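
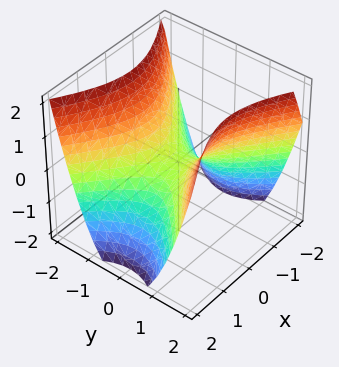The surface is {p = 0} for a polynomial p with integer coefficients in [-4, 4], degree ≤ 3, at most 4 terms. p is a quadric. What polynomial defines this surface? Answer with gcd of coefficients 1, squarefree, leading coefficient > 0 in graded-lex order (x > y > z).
2*x^2 - 3*y^2 + 3*z

(a) Degree: a hyperbolic paraboloid; a quadric, so deg p = 2.
(b) Symmetries: the y ↦ −y reflection is a symmetry, so y appears only in even powers; it's symmetric under x → −x, forcing even powers of x.
(c) Reading off the gridlines: one y-axis crossing is at y = 0; one x-axis crossing is at x = 0; it crosses the z-axis at the gridline z = 0.
(d) The integer polynomial consistent with all of this is the stated p.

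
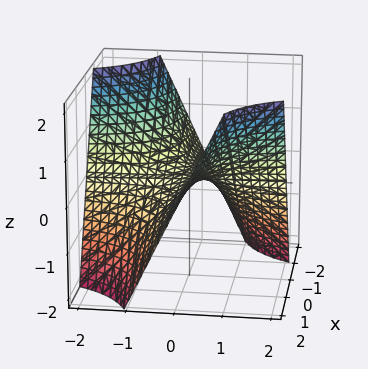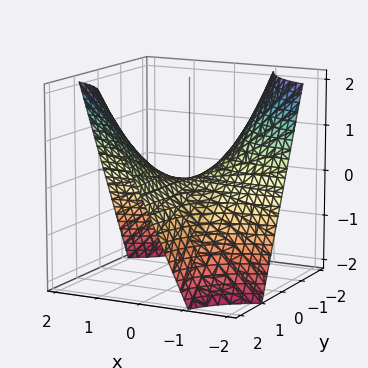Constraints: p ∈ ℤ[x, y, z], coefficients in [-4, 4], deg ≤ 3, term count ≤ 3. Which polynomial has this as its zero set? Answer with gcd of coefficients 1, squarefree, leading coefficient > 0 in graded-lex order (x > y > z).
x*y - z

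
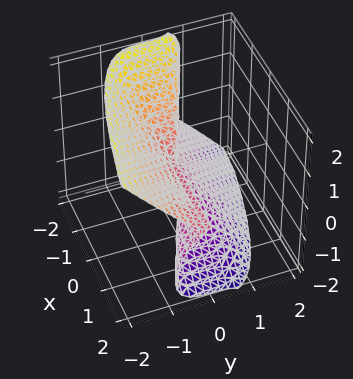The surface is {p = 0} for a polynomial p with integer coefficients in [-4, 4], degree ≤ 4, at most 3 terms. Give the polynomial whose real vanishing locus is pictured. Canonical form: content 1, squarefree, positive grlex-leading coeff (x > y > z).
1. Degree: a generic line meets the surface in up to 3 points, so deg p = 3.
2. From the axis intercepts and sections: one y-axis crossing is at y = 0; it crosses the z-axis at the gridline z = 0; the visible x-axis segment lies entirely on the surface.
3. Together with the visible shape, these determine p as stated.

x*z^2 + 2*y^3 + z^3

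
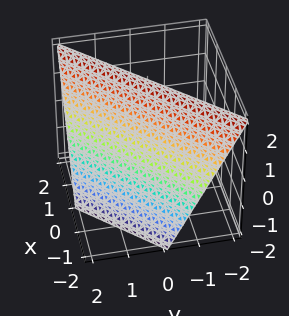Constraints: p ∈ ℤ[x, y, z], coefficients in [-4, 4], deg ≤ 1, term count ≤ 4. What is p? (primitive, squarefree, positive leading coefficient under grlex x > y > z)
deg p = 1. Every cross-section is a straight line — this is a plane.
From the axis intercepts and sections: one x-axis crossing is at x = -1; it meets the z-axis at z = 2 (among the integer gridlines).
The integer polynomial consistent with all of this is the stated p. Check: (0, 1, 0) on the y-axis lies on the surface, and p(0, 1, 0) = 0. ✓

2*x - 2*y - z + 2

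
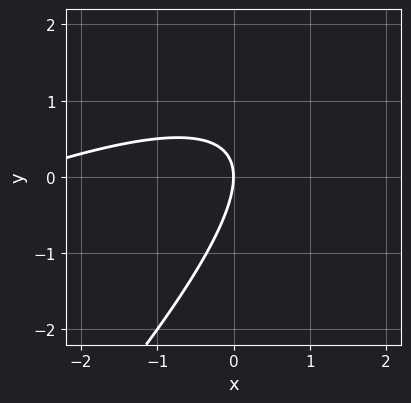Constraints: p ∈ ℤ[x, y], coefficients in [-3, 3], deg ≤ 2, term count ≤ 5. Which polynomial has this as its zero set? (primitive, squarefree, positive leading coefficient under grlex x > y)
deg p = 2. The shape is more complex than any degree-1 curve.
Reading off the gridlines: one x-axis crossing is at x = 0; it crosses the y-axis at the gridline y = 0.
Assembling these constraints gives the stated polynomial.

x^2 - 3*x*y + 2*y^2 + 3*x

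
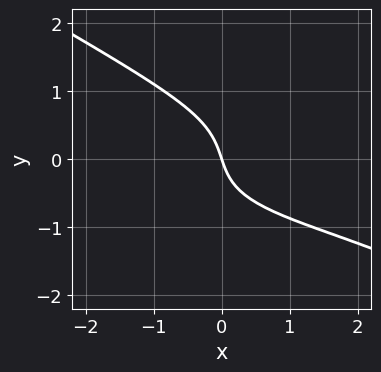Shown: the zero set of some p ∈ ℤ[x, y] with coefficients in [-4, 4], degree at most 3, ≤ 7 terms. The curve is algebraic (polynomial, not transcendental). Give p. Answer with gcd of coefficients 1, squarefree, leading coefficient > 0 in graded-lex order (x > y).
First, degree: a generic line meets the curve in up to 3 points, so deg p = 3.
Next, observable constraints: one y-axis crossing is at y = 0; it meets the x-axis at x = 0 (among the integer gridlines).
Finally, putting this together gives p.

x^2*y - 3*y^3 + x^2 - 3*x - y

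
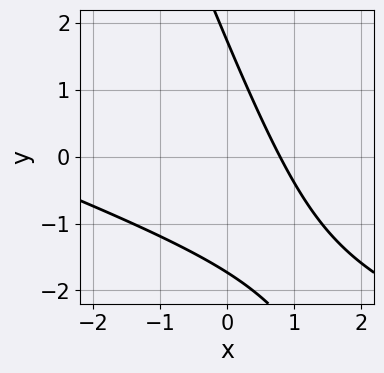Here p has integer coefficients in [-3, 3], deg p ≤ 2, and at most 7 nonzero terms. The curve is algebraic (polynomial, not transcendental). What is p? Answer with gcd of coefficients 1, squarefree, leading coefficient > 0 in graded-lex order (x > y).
x^2 + 3*x*y + y^2 + 3*x - 3

The degree is 2 — the shape is more complex than any degree-1 curve.
Putting this together gives p.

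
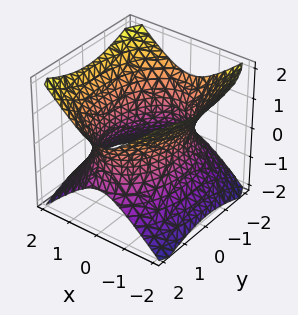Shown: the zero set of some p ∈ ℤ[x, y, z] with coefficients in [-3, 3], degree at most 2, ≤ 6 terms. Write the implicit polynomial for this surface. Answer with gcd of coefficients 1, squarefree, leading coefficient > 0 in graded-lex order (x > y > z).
The degree is 2 — an hourglass — one-sheet hyperboloid; a quadric.
Symmetries: mirror symmetry x ↦ −x ⇒ only even powers of x; mirror symmetry z ↦ −z ⇒ only even powers of z; the y ↦ −y reflection is a symmetry, so y appears only in even powers.
Reading off the gridlines: it misses every integer gridline on the z-axis.
Assembling these constraints gives the stated polynomial.

2*x^2 + y^2 - 2*z^2 - 3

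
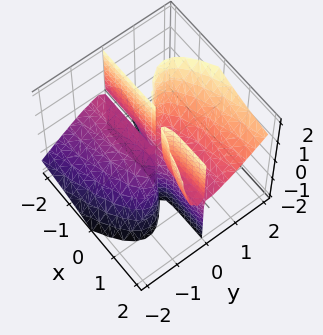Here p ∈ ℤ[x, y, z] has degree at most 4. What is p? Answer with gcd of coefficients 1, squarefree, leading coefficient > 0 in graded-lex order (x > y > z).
First, I count 2 distinct pieces. Treating them together as one polynomial.
Next, degree: no degree-2 surface has this shape, so deg p = 3.
Next, checking where it meets the axes: every point of the z-axis in the box is on the surface; the visible x-axis segment lies entirely on the surface; it meets the y-axis at y = 0 (among the integer gridlines).
Finally, the integer polynomial consistent with all of this is the stated p.

x*y*z - 2*y^3 + 2*y^2*z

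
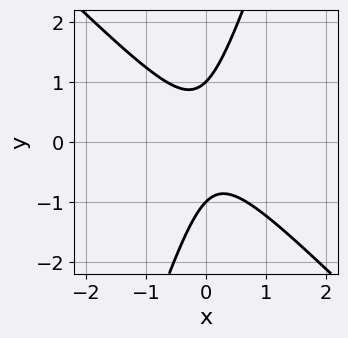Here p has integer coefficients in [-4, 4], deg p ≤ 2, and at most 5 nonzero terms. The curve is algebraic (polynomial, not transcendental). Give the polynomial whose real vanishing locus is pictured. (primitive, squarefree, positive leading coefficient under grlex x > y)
First, deg p = 2. The shape is more complex than any degree-1 curve.
Next, from the axis intercepts and sections: no x-intercept at any integer in the box; the y-axis gridline crossings are at y ∈ {-1, 1}.
Finally, solving for integer coefficients yields p as stated.

3*x^2 + 2*x*y - y^2 + 1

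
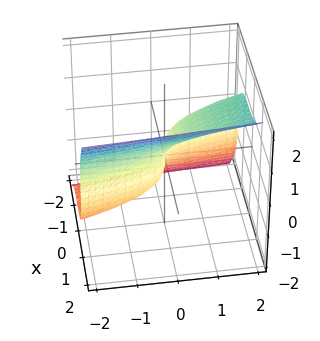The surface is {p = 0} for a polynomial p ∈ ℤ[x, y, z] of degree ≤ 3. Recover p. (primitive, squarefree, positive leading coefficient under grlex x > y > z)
3*x^3 - 2*z^3 + 2*y

deg p = 3. The shape is more complex than any degree-2 surface.
Checking where it meets the axes: it crosses the z-axis at the gridline z = 0; it meets the x-axis at x = 0 (among the integer gridlines).
Together with the visible shape, these determine p as stated.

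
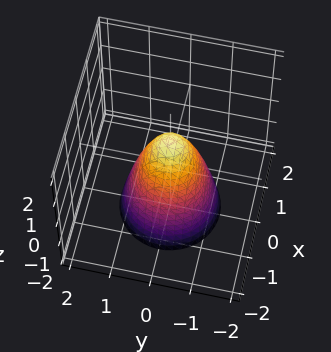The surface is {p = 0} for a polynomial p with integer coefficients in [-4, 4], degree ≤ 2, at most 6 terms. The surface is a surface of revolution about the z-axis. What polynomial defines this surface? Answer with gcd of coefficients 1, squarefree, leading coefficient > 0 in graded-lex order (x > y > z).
2*x^2 + 2*y^2 + z - 1

deg p = 2.
Symmetry: the z-axis is an axis of rotation, so x and y enter only as x² + y².
From the visible intercepts: it crosses the z-axis at the gridline z = 1; a circular section at z = -2 has radius between 1 and 2.
Together with the visible shape, these determine p as stated.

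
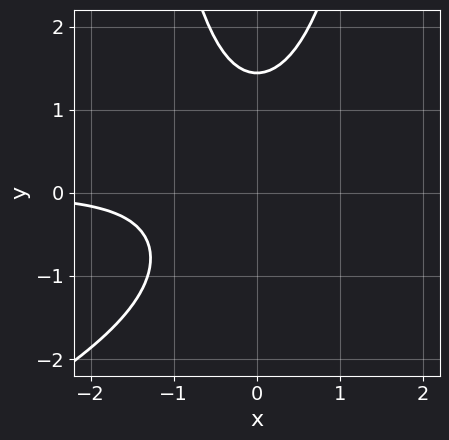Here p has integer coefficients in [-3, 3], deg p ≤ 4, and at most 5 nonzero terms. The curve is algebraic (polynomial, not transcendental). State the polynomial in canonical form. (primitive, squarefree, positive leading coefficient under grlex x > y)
x^3*y - 2*x^2*y^2 - 3*x^2*y + y^3 - 3

1. The degree is 4 — no degree-3 curve has this shape.
2. Against the integer gridlines: it misses every integer gridline on the x-axis.
3. These observations pin down the coefficients.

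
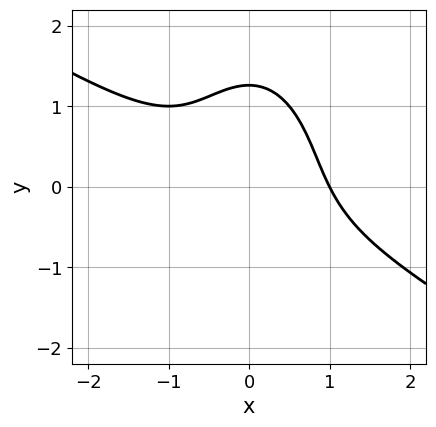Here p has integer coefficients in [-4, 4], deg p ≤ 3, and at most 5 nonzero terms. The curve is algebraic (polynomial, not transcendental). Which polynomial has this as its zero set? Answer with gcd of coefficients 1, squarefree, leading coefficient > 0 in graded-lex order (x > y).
2*x^3 + 3*x^2*y + y^3 - 2

(a) The degree is 3 — a generic line meets the curve in up to 3 points.
(b) Observable constraints: one x-axis crossing is at x = 1.
(c) Matching integer coefficients to the picture gives p.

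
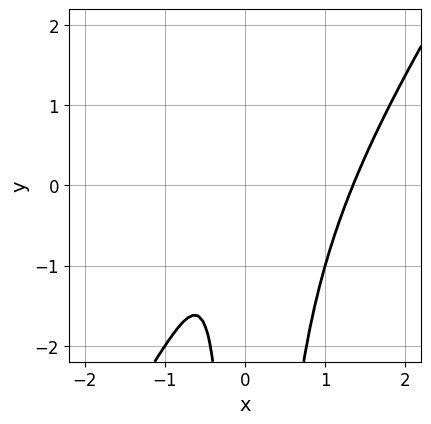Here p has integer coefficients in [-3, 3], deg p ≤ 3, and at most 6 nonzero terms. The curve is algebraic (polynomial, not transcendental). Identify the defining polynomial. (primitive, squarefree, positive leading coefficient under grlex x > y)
3*x^3 - 2*x^2*y - 2*x^2 - 2*x - 1

(a) The degree is 3 — no degree-2 curve has this shape.
(b) Reading off the gridlines: the curve avoids every integer y-axis point in the box.
(c) Solving for integer coefficients yields p as stated.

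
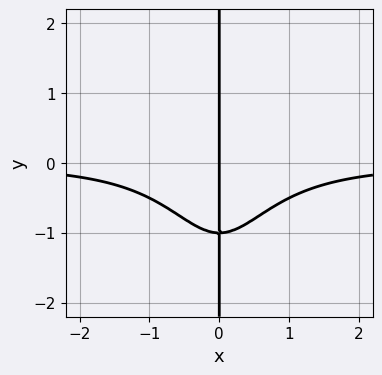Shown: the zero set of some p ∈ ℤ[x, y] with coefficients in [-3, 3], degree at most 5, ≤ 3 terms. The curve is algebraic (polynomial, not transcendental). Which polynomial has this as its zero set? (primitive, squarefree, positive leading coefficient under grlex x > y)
x^3*y + x*y + x

First, the degree is 4 — no degree-3 curve has this shape.
Next, against the integer gridlines: it crosses the x-axis at the gridline x = 0; the visible y-axis segment lies entirely on the curve.
Finally, together with the visible shape, these determine p as stated.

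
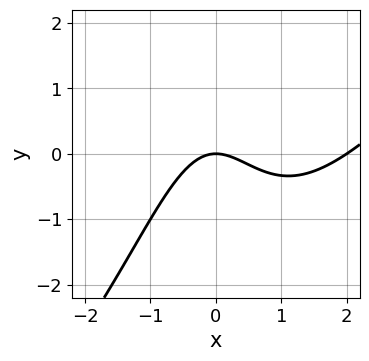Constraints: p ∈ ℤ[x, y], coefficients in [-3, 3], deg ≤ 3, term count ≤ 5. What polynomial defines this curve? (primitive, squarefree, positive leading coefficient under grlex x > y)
x^3 - x^2*y - 2*x^2 - 2*y

(a) deg p = 3.
(b) Observable constraints: it crosses the y-axis at the gridline y = 0; the x-axis gridline crossings are at x ∈ {0, 2}.
(c) Putting this together gives p.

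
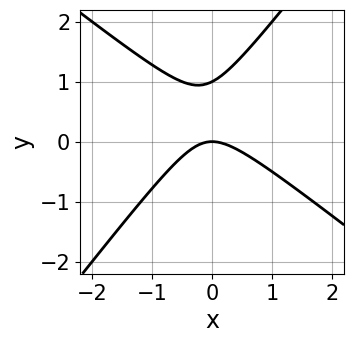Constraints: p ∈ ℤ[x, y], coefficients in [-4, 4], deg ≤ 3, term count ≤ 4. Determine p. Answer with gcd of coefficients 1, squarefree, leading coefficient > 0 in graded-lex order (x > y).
2*x^2 + x*y - 2*y^2 + 2*y

deg p = 2. No degree-1 curve has this shape.
Reading off the gridlines: among the integer gridlines, it crosses the y-axis at y ∈ {0, 1}; it meets the x-axis at x = 0 (among the integer gridlines).
The integer polynomial consistent with all of this is the stated p.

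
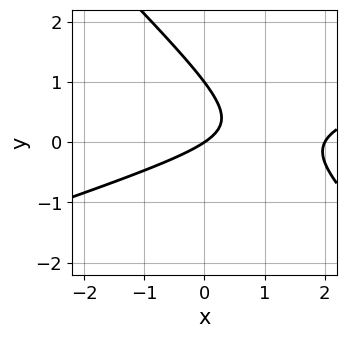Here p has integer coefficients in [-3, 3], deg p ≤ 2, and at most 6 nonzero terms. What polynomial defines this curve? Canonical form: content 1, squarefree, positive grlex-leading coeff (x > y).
x^2 - 2*x*y - 3*y^2 - 2*x + 3*y

First, the degree is 2 — the shape is more complex than any degree-1 curve.
Next, from the visible intercepts: among the integer gridlines, it crosses the y-axis at y ∈ {0, 1}; among the integer gridlines, it crosses the x-axis at x ∈ {0, 2}.
Finally, assembling these constraints gives the stated polynomial.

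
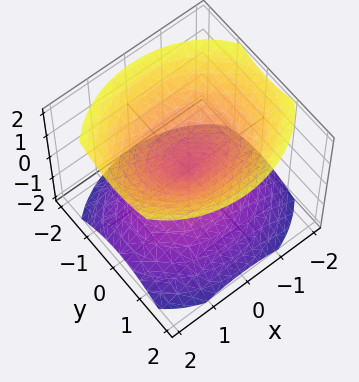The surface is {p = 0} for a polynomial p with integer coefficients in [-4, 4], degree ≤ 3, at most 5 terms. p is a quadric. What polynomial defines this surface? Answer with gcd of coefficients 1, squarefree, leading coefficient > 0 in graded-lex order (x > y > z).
2*x^2 + 3*y^2 - 3*z^2

There are 2 components.
deg p = 2.
Symmetries: it's symmetric under y → −y, forcing even powers of y; mirror symmetry x ↦ −x ⇒ only even powers of x; the z ↦ −z reflection is a symmetry, so z appears only in even powers.
From the visible intercepts: it meets the z-axis at z = 0 (among the integer gridlines); one y-axis crossing is at y = 0; one x-axis crossing is at x = 0.
The integer polynomial consistent with all of this is the stated p.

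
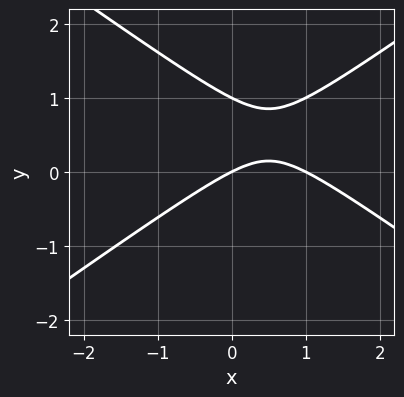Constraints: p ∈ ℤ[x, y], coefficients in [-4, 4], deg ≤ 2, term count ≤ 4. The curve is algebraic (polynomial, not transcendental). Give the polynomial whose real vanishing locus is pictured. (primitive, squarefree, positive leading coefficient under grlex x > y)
deg p = 2. A generic line meets the curve in up to 2 points.
Against the integer gridlines: among the integer gridlines, it crosses the y-axis at y ∈ {0, 1}; the x-axis gridline crossings are at x ∈ {0, 1}.
Together with the visible shape, these determine p as stated.

x^2 - 2*y^2 - x + 2*y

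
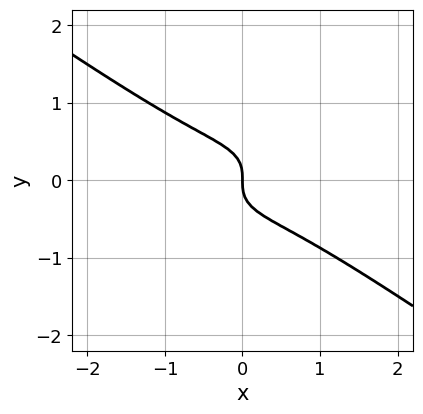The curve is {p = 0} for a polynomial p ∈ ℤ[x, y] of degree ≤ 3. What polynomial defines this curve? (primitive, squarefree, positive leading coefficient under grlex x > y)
x^3 + 3*y^3 + x

deg p = 3.
Observable constraints: it meets the x-axis at x = 0 (among the integer gridlines); it crosses the y-axis at the gridline y = 0.
Fitting integer coefficients to these (and the overall shape) gives p.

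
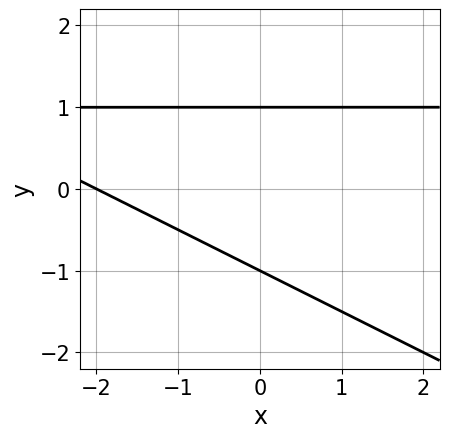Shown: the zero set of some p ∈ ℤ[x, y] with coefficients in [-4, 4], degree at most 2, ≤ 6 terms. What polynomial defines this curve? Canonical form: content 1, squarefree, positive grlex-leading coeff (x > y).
x*y + 2*y^2 - x - 2

(a) deg p = 2. A generic line meets the curve in up to 2 points.
(b) Checking where it meets the axes: the y-axis gridline crossings are at y ∈ {-1, 1}; it meets the x-axis at x = -2 (among the integer gridlines).
(c) Putting this together gives p.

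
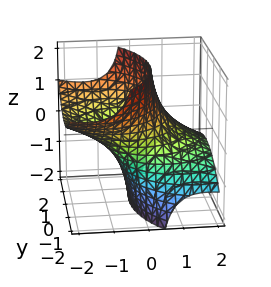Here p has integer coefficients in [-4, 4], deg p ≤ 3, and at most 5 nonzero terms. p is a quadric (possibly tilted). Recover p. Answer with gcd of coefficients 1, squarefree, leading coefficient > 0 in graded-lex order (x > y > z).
(a) deg p = 2. No degree-1 surface has this shape.
(b) Observable constraints: the surface avoids every integer z-axis point in the box.
(c) Together with the visible shape, these determine p as stated.

x^2 + 3*x*z + y^2 - 2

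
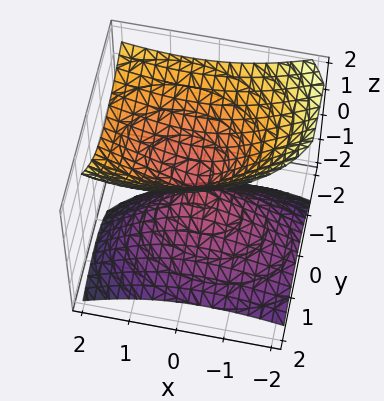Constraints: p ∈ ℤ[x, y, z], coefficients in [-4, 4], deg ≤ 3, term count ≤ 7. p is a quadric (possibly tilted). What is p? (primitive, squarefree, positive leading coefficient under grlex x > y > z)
x^2 - x*z + 2*y^2 + 2*y*z - 2*z^2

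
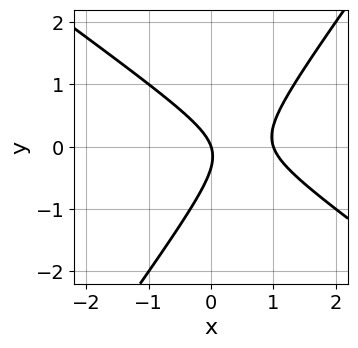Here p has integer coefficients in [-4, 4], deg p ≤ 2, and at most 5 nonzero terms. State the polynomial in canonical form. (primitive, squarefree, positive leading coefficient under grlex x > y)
The degree is 2 — no degree-1 curve has this shape.
Checking where it meets the axes: it meets the y-axis at y = 0 (among the integer gridlines); among the integer gridlines, it crosses the x-axis at x ∈ {0, 1}.
Together with the visible shape, these determine p as stated.

3*x^2 + 2*x*y - 3*y^2 - 3*x - y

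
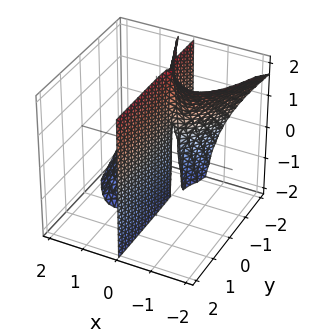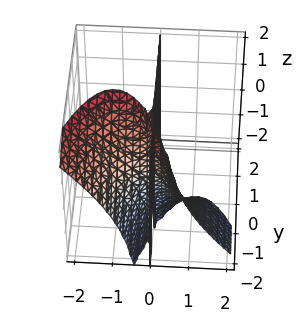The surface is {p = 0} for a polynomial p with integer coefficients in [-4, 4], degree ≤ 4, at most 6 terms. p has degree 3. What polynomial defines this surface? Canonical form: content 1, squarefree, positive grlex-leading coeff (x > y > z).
(a) deg p = 3.
(b) Checking where it meets the axes: it crosses the x-axis at the gridline x = 0; every point of the z-axis in the box is on the surface; every point of the y-axis in the box is on the surface.
(c) Solving for integer coefficients yields p as stated.

x^3 + x^2*z + x*y + x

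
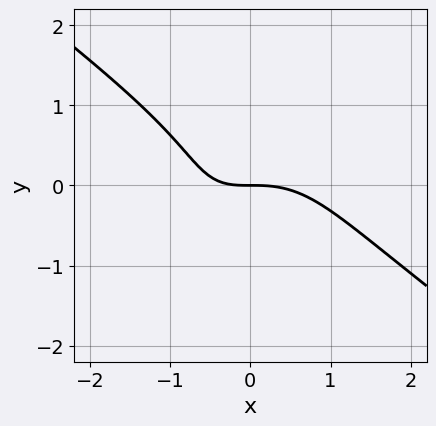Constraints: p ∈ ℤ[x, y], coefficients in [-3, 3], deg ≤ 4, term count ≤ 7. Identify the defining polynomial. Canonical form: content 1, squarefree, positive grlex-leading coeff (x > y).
2*x^3 + x^2*y + 3*y^3 + 2*x*y + 3*y

(a) Degree: a generic line meets the curve in up to 3 points, so deg p = 3.
(b) From the visible intercepts: one y-axis crossing is at y = 0; it crosses the x-axis at the gridline x = 0.
(c) The integer polynomial consistent with all of this is the stated p.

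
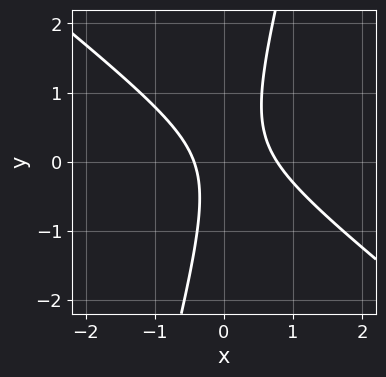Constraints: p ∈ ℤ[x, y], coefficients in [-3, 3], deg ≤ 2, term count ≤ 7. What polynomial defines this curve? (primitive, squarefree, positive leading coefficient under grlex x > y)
3*x^2 + 3*x*y - y^2 - x - 1

1. Degree: no degree-1 curve has this shape, so deg p = 2.
2. From the axis intercepts and sections: no y-intercept at any integer in the box.
3. Putting this together gives p.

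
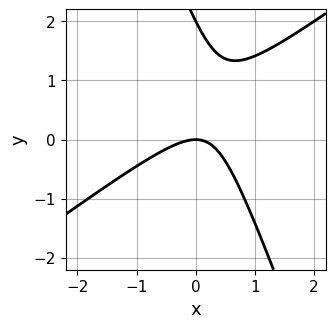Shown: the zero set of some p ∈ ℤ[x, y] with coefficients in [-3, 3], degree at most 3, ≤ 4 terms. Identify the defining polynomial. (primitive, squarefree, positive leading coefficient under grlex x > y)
2*x^2 - 2*x*y - y^2 + 2*y

The degree is 2 — the shape is more complex than any degree-1 curve.
From the axis intercepts and sections: it crosses the x-axis at the gridline x = 0; among the integer gridlines, it crosses the y-axis at y ∈ {0, 2}.
The integer polynomial consistent with all of this is the stated p.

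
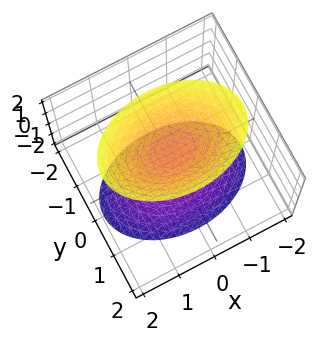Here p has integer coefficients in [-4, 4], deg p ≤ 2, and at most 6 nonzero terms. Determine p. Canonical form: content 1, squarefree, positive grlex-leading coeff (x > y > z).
x^2 + 2*y^2 - z^2 + 1

(a) The picture has 2 separate pieces.
(b) Degree: two sheets facing apart; a quadric, so deg p = 2.
(c) Symmetries: the x ↦ −x reflection is a symmetry, so x appears only in even powers; mirror symmetry y ↦ −y ⇒ only even powers of y; the z ↦ −z reflection is a symmetry, so z appears only in even powers.
(d) Against the integer gridlines: the surface avoids every integer x-axis point in the box; it misses every integer gridline on the y-axis; the z-axis gridline crossings are at z ∈ {-1, 1}.
(e) Fitting integer coefficients to these (and the overall shape) gives p.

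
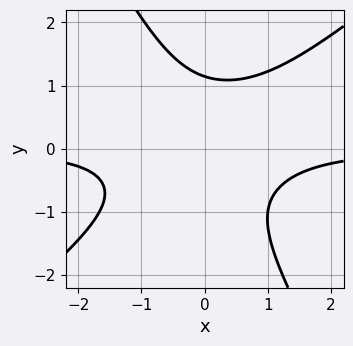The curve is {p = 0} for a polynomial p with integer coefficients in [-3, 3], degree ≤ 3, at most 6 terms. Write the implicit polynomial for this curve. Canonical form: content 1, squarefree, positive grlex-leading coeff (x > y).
3*x^2*y - 2*x*y^2 - 2*y^3 + 3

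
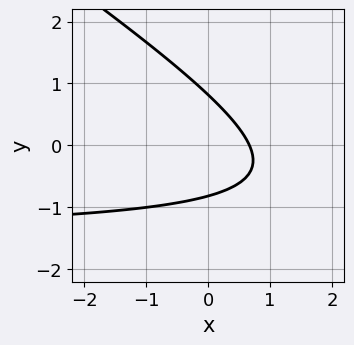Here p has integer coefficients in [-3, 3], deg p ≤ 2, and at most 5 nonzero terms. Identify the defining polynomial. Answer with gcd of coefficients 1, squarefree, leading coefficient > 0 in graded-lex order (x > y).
2*x*y + 3*y^2 + 3*x - 2

First, the degree is 2 — no degree-1 curve has this shape.
Finally, the integer polynomial consistent with all of this is the stated p.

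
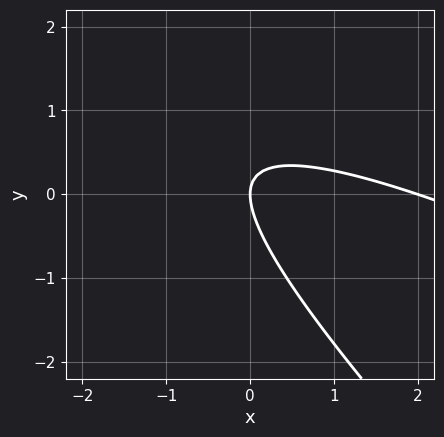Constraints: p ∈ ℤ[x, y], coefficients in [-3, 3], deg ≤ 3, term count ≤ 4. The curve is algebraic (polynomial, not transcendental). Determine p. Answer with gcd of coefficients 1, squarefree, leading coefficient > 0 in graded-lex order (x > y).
First, the degree is 2 — the shape is more complex than any degree-1 curve.
Then, against the integer gridlines: it crosses the y-axis at the gridline y = 0; the x-axis gridline crossings are at x ∈ {0, 2}.
Finally, assembling these constraints gives the stated polynomial.

x^2 + 3*x*y + 2*y^2 - 2*x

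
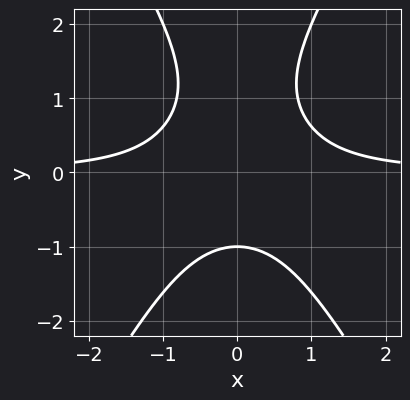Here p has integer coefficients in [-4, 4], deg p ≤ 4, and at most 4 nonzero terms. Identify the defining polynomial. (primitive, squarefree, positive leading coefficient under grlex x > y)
1. Degree: a generic line meets the curve in up to 3 points, so deg p = 3.
2. Symmetries: it's symmetric under x → −x, forcing even powers of x.
3. Against the integer gridlines: the curve avoids every integer x-axis point in the box; one y-axis crossing is at y = -1.
4. These observations pin down the coefficients.

3*x^2*y - y^3 + y^2 - 2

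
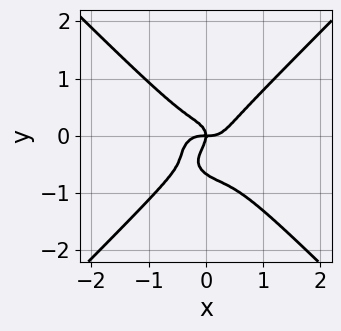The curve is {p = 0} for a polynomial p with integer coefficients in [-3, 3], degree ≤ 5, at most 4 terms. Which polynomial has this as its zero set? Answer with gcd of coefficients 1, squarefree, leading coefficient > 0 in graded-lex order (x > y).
First, deg p = 4. A generic line meets the curve in up to 4 points.
Then, checking where it meets the axes: it crosses the x-axis at the gridline x = 0; it meets the y-axis at y = 0 (among the integer gridlines).
Finally, assembling these constraints gives the stated polynomial.

3*x^4 - 3*y^4 - 2*y^3 - x*y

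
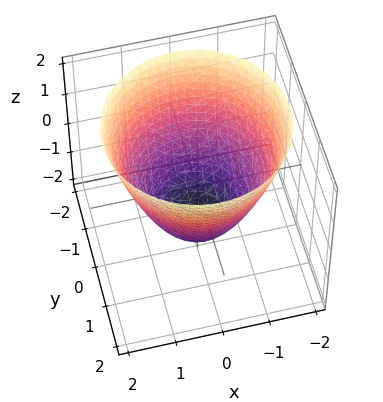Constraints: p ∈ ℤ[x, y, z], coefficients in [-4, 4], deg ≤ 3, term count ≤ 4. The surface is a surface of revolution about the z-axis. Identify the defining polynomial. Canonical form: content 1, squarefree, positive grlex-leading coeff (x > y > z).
The degree is 2 — the shape is more complex than any degree-1 surface.
By symmetry, the z-axis is an axis of rotation, so x and y enter only as x² + y².
Observable constraints: a circular section at z = 2 has radius between 1 and 2.
Fitting integer coefficients to these (and the overall shape) gives p.

2*x^2 + 2*y^2 - 2*z - 3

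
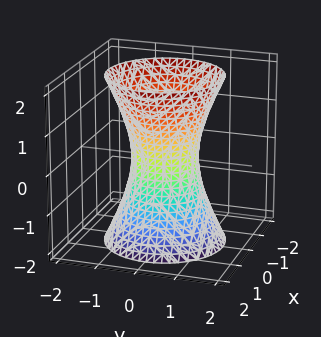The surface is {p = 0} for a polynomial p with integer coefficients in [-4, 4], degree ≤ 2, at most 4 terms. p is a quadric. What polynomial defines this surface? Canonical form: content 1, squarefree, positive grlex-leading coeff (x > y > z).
1. deg p = 2. One connected sheet with a waist; a quadric.
2. Symmetry: every cross-section ⟂ z is a circle, so x, y appear only via x² + y²; it's symmetric under z → −z, forcing even powers of z.
3. From the axis intercepts and sections: it misses every integer gridline on the z-axis; a circular section at z = -1 has radius exactly 1.
4. These observations pin down the coefficients.

3*x^2 + 3*y^2 - z^2 - 2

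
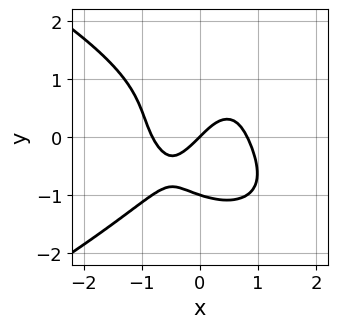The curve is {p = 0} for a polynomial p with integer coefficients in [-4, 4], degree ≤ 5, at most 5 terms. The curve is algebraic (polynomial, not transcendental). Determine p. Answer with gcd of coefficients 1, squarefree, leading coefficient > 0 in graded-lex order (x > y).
2*y^4 + 3*x^3 - 2*x + 2*y

Degree: a generic line meets the curve in up to 4 points, so deg p = 4.
From the visible intercepts: it crosses the x-axis at the gridline x = 0; among the integer gridlines, it crosses the y-axis at y ∈ {-1, 0}.
These observations pin down the coefficients.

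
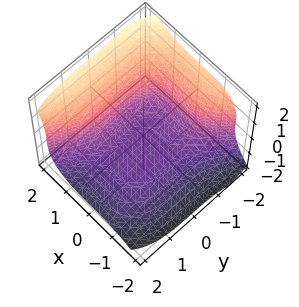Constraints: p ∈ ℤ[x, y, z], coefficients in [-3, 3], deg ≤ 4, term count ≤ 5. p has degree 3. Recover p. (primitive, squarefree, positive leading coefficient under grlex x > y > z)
First, the degree is 3 — the shape is more complex than any degree-2 surface.
Finally, putting this together gives p.

2*x^3 - y^3 - 2*z^3 - 3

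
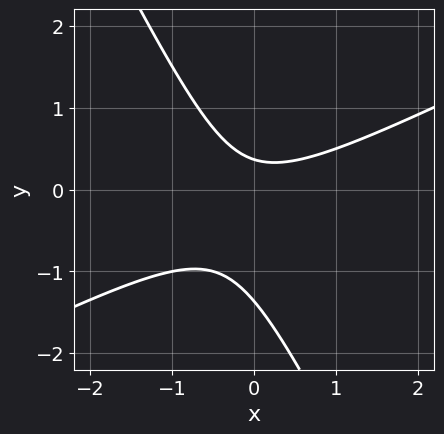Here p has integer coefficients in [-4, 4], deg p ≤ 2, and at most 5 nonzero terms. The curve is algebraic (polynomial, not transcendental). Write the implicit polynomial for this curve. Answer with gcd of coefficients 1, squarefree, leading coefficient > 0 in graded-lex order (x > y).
2*x^2 - 3*x*y - 2*y^2 - 2*y + 1

(a) Degree: no degree-1 curve has this shape, so deg p = 2.
(b) From the axis intercepts and sections: the curve avoids every integer x-axis point in the box.
(c) Matching integer coefficients to the picture gives p.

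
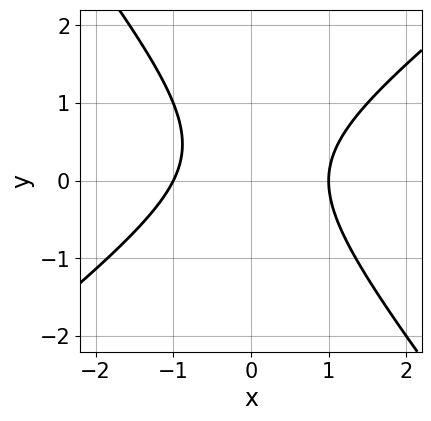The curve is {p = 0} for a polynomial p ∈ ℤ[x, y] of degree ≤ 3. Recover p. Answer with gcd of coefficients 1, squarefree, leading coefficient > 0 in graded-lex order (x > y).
1. deg p = 2. No degree-1 curve has this shape.
2. Against the integer gridlines: among the integer gridlines, it crosses the x-axis at x ∈ {-1, 1}; it misses every integer gridline on the y-axis.
3. Putting this together gives p.

2*x^2 - x*y - 2*y^2 + y - 2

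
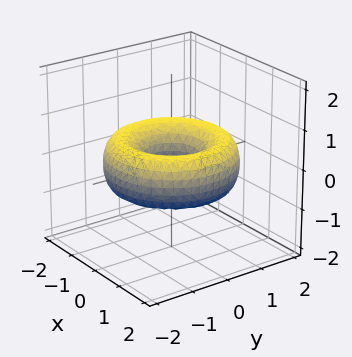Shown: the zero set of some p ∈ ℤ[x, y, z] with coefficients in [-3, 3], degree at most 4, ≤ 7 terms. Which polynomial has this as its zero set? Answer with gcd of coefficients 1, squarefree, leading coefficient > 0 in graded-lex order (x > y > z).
deg p = 4. A generic line meets the surface in up to 4 points.
Symmetries: rotational symmetry about the z-axis ⇒ p depends on x, y only through x² + y².
From the visible intercepts: the surface avoids every integer z-axis point in the box; a circular section at z = 0 has radius between 0 and 1.
Fitting integer coefficients to these (and the overall shape) gives p.

x^4 + 2*x^2*y^2 + y^4 - 3*x^2 - 3*y^2 + 3*z^2 + 1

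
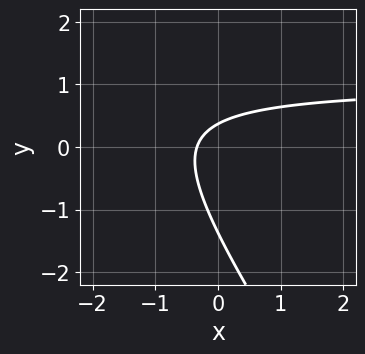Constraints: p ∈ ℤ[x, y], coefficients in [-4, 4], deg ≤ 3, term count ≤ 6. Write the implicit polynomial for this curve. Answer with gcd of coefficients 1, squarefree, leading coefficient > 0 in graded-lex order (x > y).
(a) The degree is 2 — no degree-1 curve has this shape.
(b) The integer polynomial consistent with all of this is the stated p.

3*x*y + 2*y^2 - 3*x + 2*y - 1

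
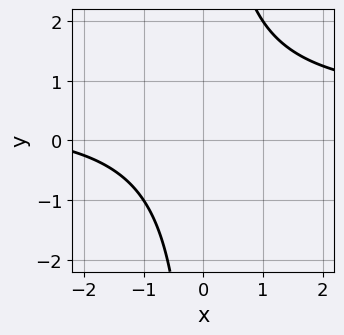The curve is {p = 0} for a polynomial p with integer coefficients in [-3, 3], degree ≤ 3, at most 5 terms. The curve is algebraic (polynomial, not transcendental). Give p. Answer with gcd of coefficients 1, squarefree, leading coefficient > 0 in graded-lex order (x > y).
2*x*y - x - 3

(a) Degree: a generic line meets the curve in up to 2 points, so deg p = 2.
(b) Against the integer gridlines: the curve avoids every integer y-axis point in the box; the curve avoids every integer x-axis point in the box.
(c) The integer polynomial consistent with all of this is the stated p.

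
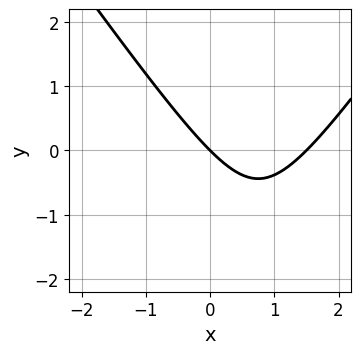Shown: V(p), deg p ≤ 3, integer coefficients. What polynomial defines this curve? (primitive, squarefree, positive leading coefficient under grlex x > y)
First, degree: the shape is more complex than any degree-1 curve, so deg p = 2.
Next, from the visible intercepts: one x-axis crossing is at x = 0; it meets the y-axis at y = 0 (among the integer gridlines).
Finally, fitting integer coefficients to these (and the overall shape) gives p.

2*x^2 - y^2 - 3*x - 3*y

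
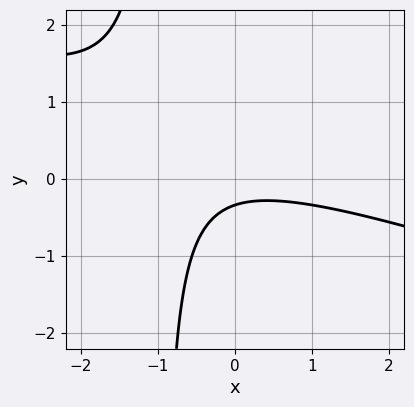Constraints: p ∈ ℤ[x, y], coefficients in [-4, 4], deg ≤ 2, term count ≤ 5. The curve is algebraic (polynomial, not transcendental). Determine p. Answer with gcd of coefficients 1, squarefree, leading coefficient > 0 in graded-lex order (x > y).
First, deg p = 2. The shape is more complex than any degree-1 curve.
Next, against the integer gridlines: it misses every integer gridline on the x-axis.
Finally, matching integer coefficients to the picture gives p.

x^2 + 3*x*y + 3*y + 1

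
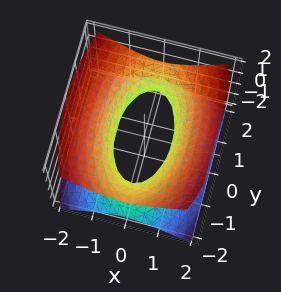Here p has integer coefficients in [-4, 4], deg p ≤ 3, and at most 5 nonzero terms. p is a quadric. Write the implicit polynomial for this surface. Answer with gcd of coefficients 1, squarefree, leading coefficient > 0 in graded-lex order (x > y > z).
First, the degree is 2 — one connected sheet with a waist; a quadric.
Next, symmetries: the z ↦ −z reflection is a symmetry, so z appears only in even powers; it's symmetric under y → −y, forcing even powers of y; it's symmetric under x → −x, forcing even powers of x.
Then, observable constraints: no z-intercept at any integer in the box.
Finally, matching integer coefficients to the picture gives p.

3*x^2 + y^2 - 3*z^2 - 2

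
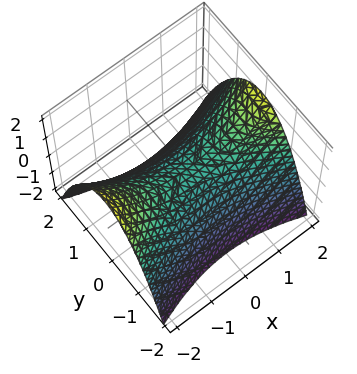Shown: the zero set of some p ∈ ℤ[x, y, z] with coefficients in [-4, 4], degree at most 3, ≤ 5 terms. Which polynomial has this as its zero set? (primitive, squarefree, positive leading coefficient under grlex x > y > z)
First, deg p = 2.
Next, symmetries: the x ↦ −x reflection is a symmetry, so x appears only in even powers; the y ↦ −y reflection is a symmetry, so y appears only in even powers.
Then, checking where it meets the axes: it crosses the x-axis at the gridline x = 0; it meets the z-axis at z = 0 (among the integer gridlines).
Finally, putting this together gives p.

x^2 - 3*y^2 - 3*z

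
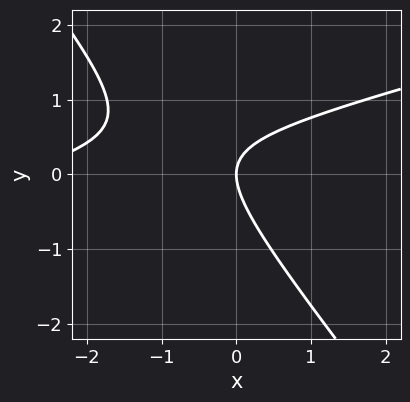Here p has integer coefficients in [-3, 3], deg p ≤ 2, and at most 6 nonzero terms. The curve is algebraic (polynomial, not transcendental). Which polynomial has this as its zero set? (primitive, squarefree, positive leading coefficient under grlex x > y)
Degree: the shape is more complex than any degree-1 curve, so deg p = 2.
From the axis intercepts and sections: it meets the x-axis at x = 0 (among the integer gridlines); it crosses the y-axis at the gridline y = 0.
Matching integer coefficients to the picture gives p.

x^2 - 3*x*y - 3*y^2 + 3*x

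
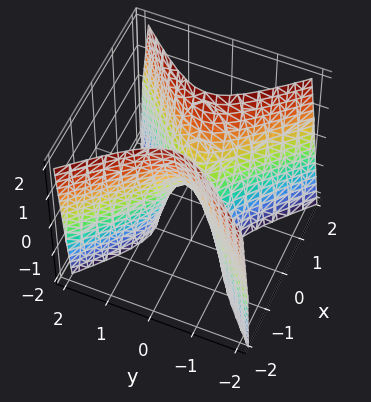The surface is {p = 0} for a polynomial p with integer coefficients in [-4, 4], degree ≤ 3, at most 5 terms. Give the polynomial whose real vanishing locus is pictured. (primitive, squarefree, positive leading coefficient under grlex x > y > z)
3*x^2 - 3*y^2 - z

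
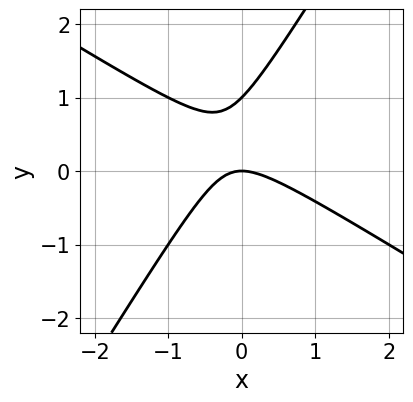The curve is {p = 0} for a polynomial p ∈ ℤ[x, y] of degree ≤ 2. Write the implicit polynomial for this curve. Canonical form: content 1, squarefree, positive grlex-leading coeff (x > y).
x^2 + x*y - y^2 + y

deg p = 2.
Checking where it meets the axes: it meets the x-axis at x = 0 (among the integer gridlines); among the integer gridlines, it crosses the y-axis at y ∈ {0, 1}.
These observations pin down the coefficients.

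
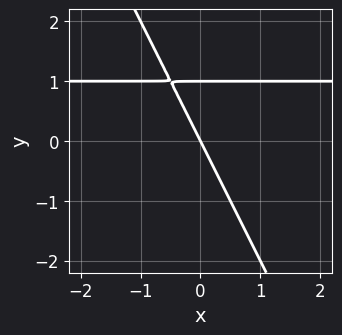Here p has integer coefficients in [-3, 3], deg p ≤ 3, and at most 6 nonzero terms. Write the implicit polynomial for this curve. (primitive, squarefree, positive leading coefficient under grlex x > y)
2*x*y + y^2 - 2*x - y

(a) deg p = 2.
(b) Checking where it meets the axes: the y-axis gridline crossings are at y ∈ {0, 1}; it crosses the x-axis at the gridline x = 0.
(c) Putting this together gives p.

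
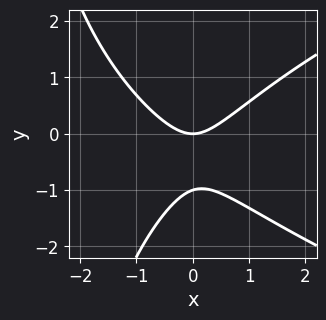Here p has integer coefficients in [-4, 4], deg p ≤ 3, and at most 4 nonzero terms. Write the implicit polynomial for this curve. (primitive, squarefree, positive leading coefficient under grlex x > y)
x*y^2 - 3*x^2 + 3*y^2 + 3*y

First, the degree is 3 — no degree-2 curve has this shape.
Then, checking where it meets the axes: it crosses the x-axis at the gridline x = 0; among the integer gridlines, it crosses the y-axis at y ∈ {-1, 0}.
Finally, the integer polynomial consistent with all of this is the stated p.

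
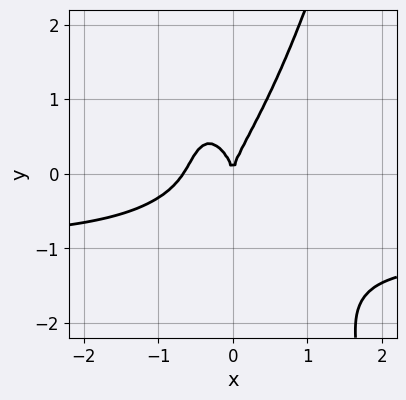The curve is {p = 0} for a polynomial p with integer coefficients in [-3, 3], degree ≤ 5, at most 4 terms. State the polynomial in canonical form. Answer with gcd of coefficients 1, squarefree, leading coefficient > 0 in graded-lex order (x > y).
3*x^3*y + 3*x^3 - y^3 + 2*x^2

deg p = 4. The shape is more complex than any degree-3 curve.
Observable constraints: one x-axis crossing is at x = 0; one y-axis crossing is at y = 0.
Solving for integer coefficients yields p as stated.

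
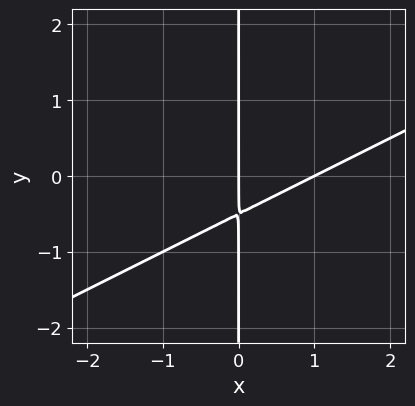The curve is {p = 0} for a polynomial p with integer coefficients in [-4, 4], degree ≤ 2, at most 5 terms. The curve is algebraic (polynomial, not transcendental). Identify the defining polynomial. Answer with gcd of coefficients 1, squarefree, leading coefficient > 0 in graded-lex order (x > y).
x^2 - 2*x*y - x

The degree is 2 — the shape is more complex than any degree-1 curve.
From the visible intercepts: among the integer gridlines, it crosses the x-axis at x ∈ {0, 1}; every point of the y-axis in the box is on the curve.
Putting this together gives p.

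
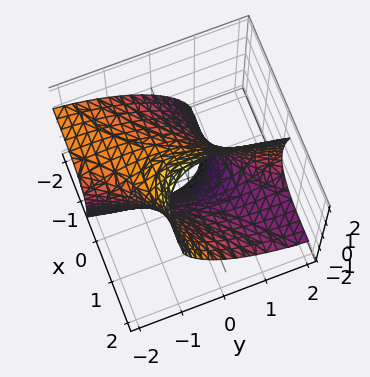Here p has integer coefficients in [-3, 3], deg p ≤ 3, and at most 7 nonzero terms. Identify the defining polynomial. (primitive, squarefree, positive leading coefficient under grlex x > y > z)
First, the degree is 2 — no degree-1 surface has this shape.
Finally, matching integer coefficients to the picture gives p.

x^2 - 3*x*y - 3*x*z + y^2 + z^2 - 2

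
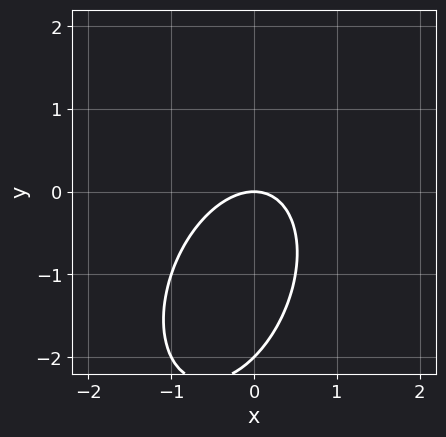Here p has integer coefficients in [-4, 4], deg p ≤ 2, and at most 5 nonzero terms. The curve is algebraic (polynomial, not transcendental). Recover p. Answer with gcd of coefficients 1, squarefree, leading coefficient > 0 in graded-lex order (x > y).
2*x^2 - x*y + y^2 + 2*y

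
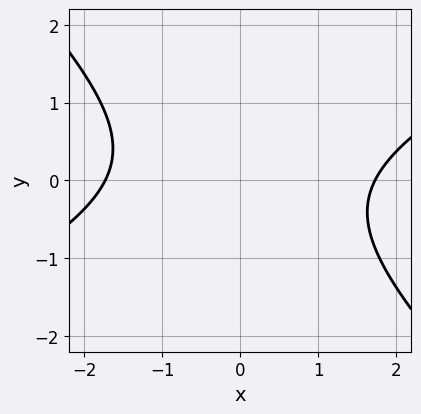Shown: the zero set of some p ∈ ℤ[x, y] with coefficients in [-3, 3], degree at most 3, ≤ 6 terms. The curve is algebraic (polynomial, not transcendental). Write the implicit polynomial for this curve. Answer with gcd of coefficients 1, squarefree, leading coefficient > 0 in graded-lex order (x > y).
x^2 - x*y - 2*y^2 - 3

First, the degree is 2 — a generic line meets the curve in up to 2 points.
Next, against the integer gridlines: the curve avoids every integer y-axis point in the box.
Finally, matching integer coefficients to the picture gives p.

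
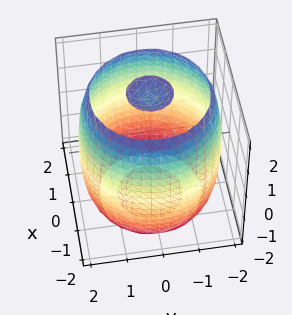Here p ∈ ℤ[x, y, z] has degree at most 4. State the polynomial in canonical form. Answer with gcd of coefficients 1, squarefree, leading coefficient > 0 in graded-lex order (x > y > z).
x^4 + 2*x^2*y^2 + y^4 - 3*x^2 - 3*y^2 + z^2 - 3

(a) I count 3 distinct pieces.
(b) Degree: the shape is more complex than any degree-3 surface, so deg p = 4.
(c) Symmetry: the z-axis is an axis of rotation, so x and y enter only as x² + y².
(d) Checking where it meets the axes: a circular section at z = 0 has radius between 1 and 2.
(e) Together with the visible shape, these determine p as stated.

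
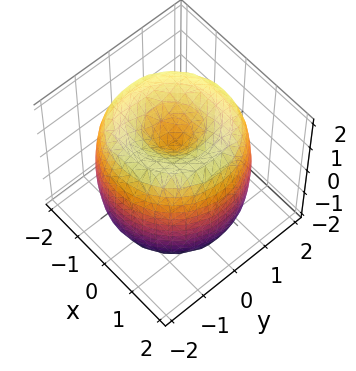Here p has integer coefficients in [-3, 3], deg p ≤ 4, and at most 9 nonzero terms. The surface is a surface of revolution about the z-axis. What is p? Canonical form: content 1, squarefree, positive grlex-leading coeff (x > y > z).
x^4 + 2*x^2*y^2 + y^4 - 3*x^2 - 3*y^2 + z^2 - 1

1. The degree is 4 — no degree-3 surface has this shape.
2. Symmetry: every cross-section ⟂ z is a circle, so x, y appear only via x² + y².
3. Checking where it meets the axes: among the integer gridlines, it crosses the z-axis at z ∈ {-1, 1}; a circular section at z = 1 has radius between 1 and 2.
4. Fitting integer coefficients to these (and the overall shape) gives p.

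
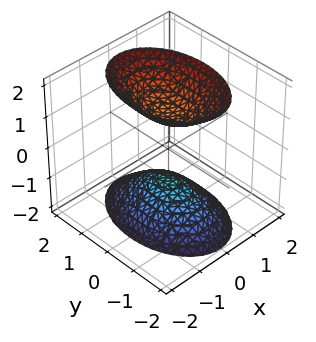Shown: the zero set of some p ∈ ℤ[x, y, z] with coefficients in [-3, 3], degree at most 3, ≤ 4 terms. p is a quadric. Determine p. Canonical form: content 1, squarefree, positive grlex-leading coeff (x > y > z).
1. The picture has 2 separate pieces. They look like related sheets of one shape, so recover p as a whole.
2. Degree: two separate bowl-shaped sheets opening away from each other; a quadric, so deg p = 2.
3. Symmetries: the x ↦ −x reflection is a symmetry, so x appears only in even powers; mirror symmetry y ↦ −y ⇒ only even powers of y; the z ↦ −z reflection is a symmetry, so z appears only in even powers.
4. Against the integer gridlines: among the integer gridlines, it crosses the z-axis at z ∈ {-1, 1}; the surface avoids every integer y-axis point in the box; the surface avoids every integer x-axis point in the box.
5. The integer polynomial consistent with all of this is the stated p.

2*x^2 + y^2 - z^2 + 1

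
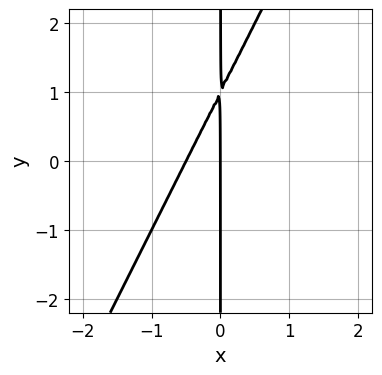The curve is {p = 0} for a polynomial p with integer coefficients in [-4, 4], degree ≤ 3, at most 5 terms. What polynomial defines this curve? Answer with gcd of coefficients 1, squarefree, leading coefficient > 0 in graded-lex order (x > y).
2*x^2 - x*y + x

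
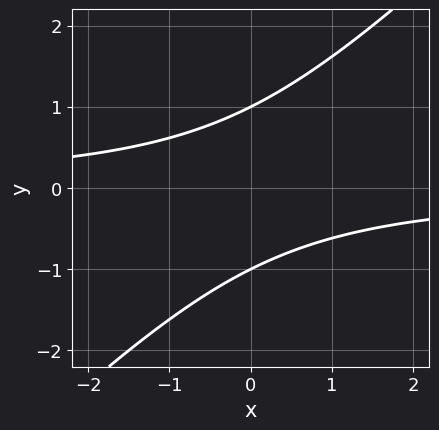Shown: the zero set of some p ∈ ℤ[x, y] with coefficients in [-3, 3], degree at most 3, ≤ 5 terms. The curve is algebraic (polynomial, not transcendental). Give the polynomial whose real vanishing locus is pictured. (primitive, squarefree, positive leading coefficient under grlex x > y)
x*y - y^2 + 1

Degree: a generic line meets the curve in up to 2 points, so deg p = 2.
From the visible intercepts: the y-axis gridline crossings are at y ∈ {-1, 1}; the curve avoids every integer x-axis point in the box.
Together with the visible shape, these determine p as stated.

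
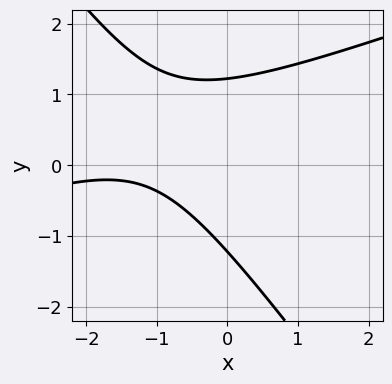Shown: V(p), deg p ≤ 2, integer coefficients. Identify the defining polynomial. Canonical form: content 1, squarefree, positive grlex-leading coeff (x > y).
x^2 - 2*x*y - 2*y^2 + 3*x + 3

The degree is 2 — no degree-1 curve has this shape.
Reading off the gridlines: no x-intercept at any integer in the box.
Fitting integer coefficients to these (and the overall shape) gives p.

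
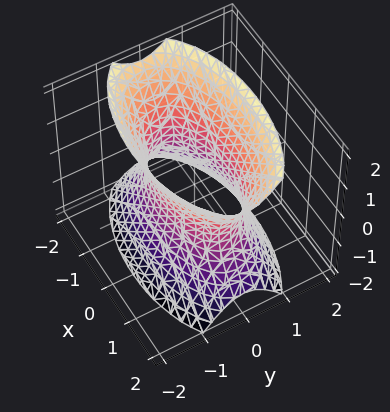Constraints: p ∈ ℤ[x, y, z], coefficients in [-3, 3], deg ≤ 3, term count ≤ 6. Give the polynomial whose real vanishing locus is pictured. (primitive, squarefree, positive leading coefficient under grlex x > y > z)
x^2 + 3*y^2 - z^2 - 2

Degree: one connected sheet with a waist; a quadric, so deg p = 2.
Symmetries: mirror symmetry y ↦ −y ⇒ only even powers of y; the x ↦ −x reflection is a symmetry, so x appears only in even powers; mirror symmetry z ↦ −z ⇒ only even powers of z.
From the axis intercepts and sections: the surface avoids every integer z-axis point in the box.
Assembling these constraints gives the stated polynomial.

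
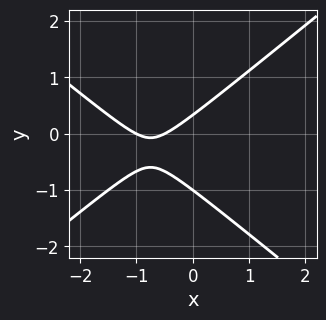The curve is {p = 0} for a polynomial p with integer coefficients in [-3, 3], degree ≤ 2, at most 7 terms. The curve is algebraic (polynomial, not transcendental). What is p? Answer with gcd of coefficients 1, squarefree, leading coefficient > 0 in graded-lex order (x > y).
First, the degree is 2 — the shape is more complex than any degree-1 curve.
Next, against the integer gridlines: one x-axis crossing is at x = -1; one y-axis crossing is at y = -1.
Finally, putting this together gives p.

2*x^2 - 3*y^2 + 3*x - 2*y + 1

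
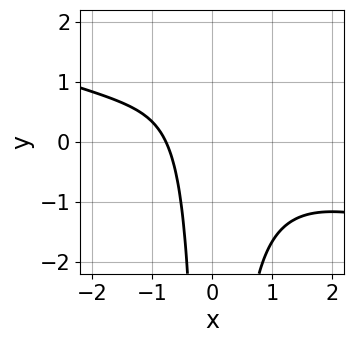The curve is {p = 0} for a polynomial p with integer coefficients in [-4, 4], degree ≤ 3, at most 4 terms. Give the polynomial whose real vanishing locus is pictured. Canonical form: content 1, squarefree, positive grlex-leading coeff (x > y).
Degree: a generic line meets the curve in up to 3 points, so deg p = 3.
Against the integer gridlines: the curve avoids every integer y-axis point in the box.
Together with the visible shape, these determine p as stated.

x^3 + 3*x^2*y + 2*x + 2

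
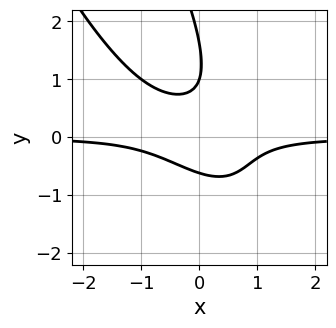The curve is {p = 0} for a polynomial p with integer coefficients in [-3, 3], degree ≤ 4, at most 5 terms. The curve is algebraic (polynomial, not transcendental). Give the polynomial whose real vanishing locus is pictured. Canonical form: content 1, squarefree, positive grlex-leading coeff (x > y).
The degree is 3 — no degree-2 curve has this shape.
Reading off the gridlines: the curve avoids every integer x-axis point in the box; it crosses the y-axis at the gridline y = 1.
The integer polynomial consistent with all of this is the stated p.

3*x^2*y + 3*x*y^2 + y^3 - 2*y^2 + 1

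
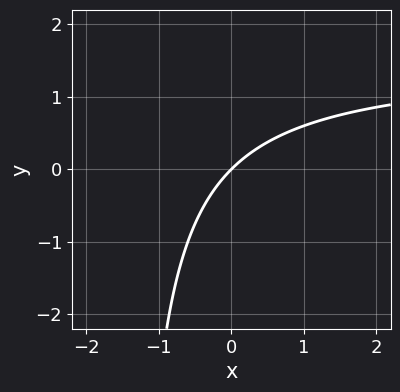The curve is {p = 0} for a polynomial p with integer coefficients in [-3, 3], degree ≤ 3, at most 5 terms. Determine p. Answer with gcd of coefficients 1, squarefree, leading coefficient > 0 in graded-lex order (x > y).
2*x*y - 3*x + 3*y

deg p = 2. No degree-1 curve has this shape.
Observable constraints: it crosses the x-axis at the gridline x = 0; it meets the y-axis at y = 0 (among the integer gridlines).
Solving for integer coefficients yields p as stated.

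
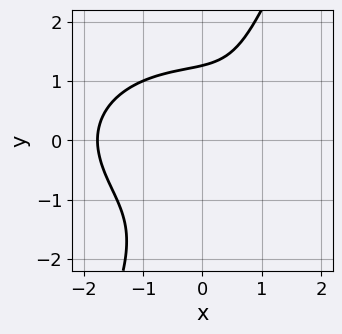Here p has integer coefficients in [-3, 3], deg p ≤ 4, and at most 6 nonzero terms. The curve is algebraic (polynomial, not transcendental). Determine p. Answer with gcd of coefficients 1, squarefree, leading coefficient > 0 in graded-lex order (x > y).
x^3 + 2*x*y^2 - y^3 - 2*x + 2

(a) The degree is 3 — the shape is more complex than any degree-2 curve.
(b) Putting this together gives p.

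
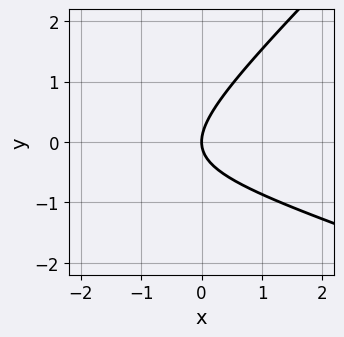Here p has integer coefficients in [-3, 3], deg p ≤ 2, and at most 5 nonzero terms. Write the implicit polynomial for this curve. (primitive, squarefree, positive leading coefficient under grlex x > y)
x^2 + 2*x*y - 3*y^2 + 3*x

First, degree: a generic line meets the curve in up to 2 points, so deg p = 2.
Next, from the visible intercepts: it crosses the y-axis at the gridline y = 0; one x-axis crossing is at x = 0.
Finally, matching integer coefficients to the picture gives p.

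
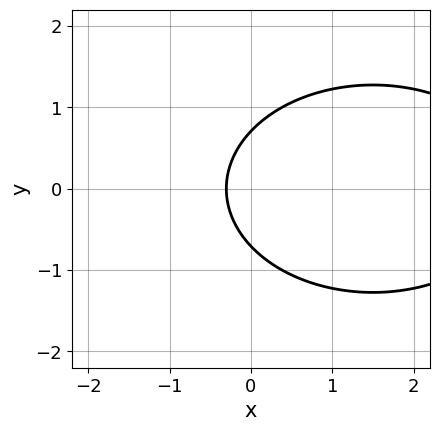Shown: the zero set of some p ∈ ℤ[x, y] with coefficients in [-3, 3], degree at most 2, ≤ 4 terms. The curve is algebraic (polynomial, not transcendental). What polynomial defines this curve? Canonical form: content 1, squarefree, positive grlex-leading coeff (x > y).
x^2 + 2*y^2 - 3*x - 1

1. The degree is 2 — the shape is more complex than any degree-1 curve.
2. Symmetries: mirror symmetry y ↦ −y ⇒ only even powers of y.
3. Solving for integer coefficients yields p as stated.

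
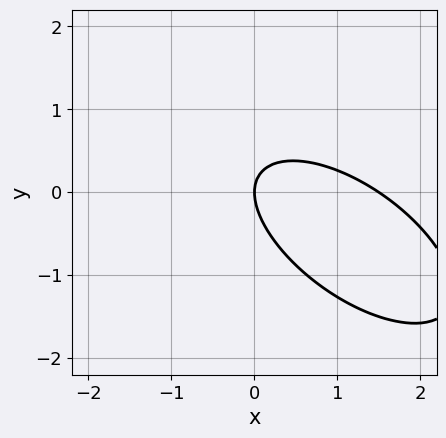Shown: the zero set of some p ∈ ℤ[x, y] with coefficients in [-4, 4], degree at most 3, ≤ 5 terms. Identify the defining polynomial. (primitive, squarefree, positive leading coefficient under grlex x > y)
1. Degree: the shape is more complex than any degree-1 curve, so deg p = 2.
2. Reading off the gridlines: it meets the x-axis at x = 0 (among the integer gridlines); it meets the y-axis at y = 0 (among the integer gridlines).
3. Assembling these constraints gives the stated polynomial.

2*x^2 + 3*x*y + 3*y^2 - 3*x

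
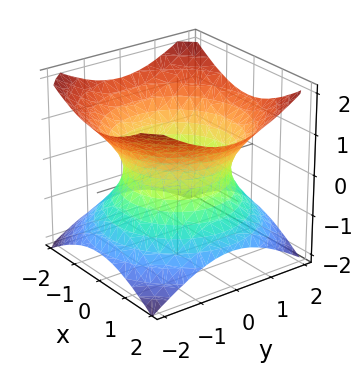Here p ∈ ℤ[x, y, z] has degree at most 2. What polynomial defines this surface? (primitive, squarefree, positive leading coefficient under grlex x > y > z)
(a) Degree: an hourglass — one-sheet hyperboloid; a quadric, so deg p = 2.
(b) By symmetry, the surface is invariant under rotation about z: p = q(x² + y², z); it's symmetric under z → −z, forcing even powers of z.
(c) Against the integer gridlines: a circular section at z = -1 has radius between 1 and 2; the surface avoids every integer z-axis point in the box.
(d) Fitting integer coefficients to these (and the overall shape) gives p.

2*x^2 + 2*y^2 - 3*z^2 - 3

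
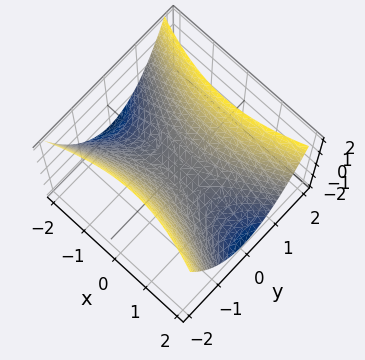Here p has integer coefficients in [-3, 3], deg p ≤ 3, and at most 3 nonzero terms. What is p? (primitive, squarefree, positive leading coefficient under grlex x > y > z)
1. The degree is 2 — a hyperbolic paraboloid; a quadric.
2. Symmetries: mirror symmetry x ↦ −x ⇒ only even powers of x; it's symmetric under y → −y, forcing even powers of y.
3. From the axis intercepts and sections: one y-axis crossing is at y = 0; it meets the x-axis at x = 0 (among the integer gridlines).
4. Putting this together gives p.

x^2 - 3*y^2 + 3*z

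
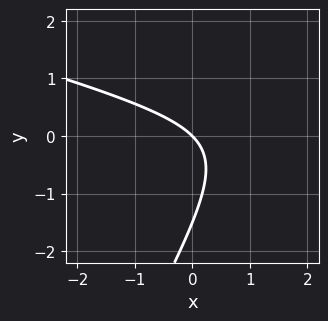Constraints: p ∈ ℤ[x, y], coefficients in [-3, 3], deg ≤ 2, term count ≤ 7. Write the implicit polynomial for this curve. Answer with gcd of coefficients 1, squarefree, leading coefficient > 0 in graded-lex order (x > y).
x^2 + 3*x*y - 2*y^2 - 3*x - 3*y

deg p = 2. The shape is more complex than any degree-1 curve.
Checking where it meets the axes: it crosses the x-axis at the gridline x = 0; one y-axis crossing is at y = 0.
Assembling these constraints gives the stated polynomial.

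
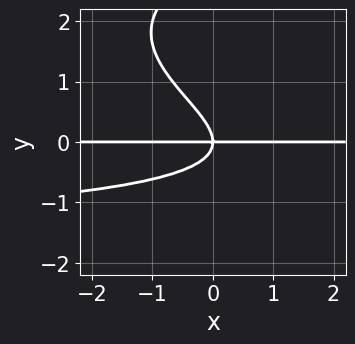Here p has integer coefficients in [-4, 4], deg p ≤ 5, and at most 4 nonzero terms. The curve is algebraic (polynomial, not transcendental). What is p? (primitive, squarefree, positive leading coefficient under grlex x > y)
y^4 - x*y^2 - 3*y^3 - 2*x*y

First, the degree is 4 — no degree-3 curve has this shape.
Then, observable constraints: every point of the x-axis in the box is on the curve; it crosses the y-axis at the gridline y = 0.
Finally, solving for integer coefficients yields p as stated.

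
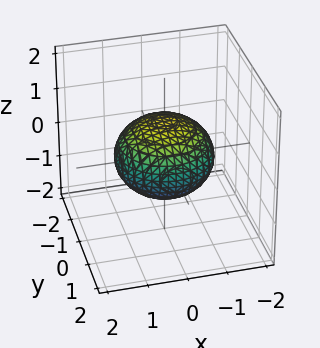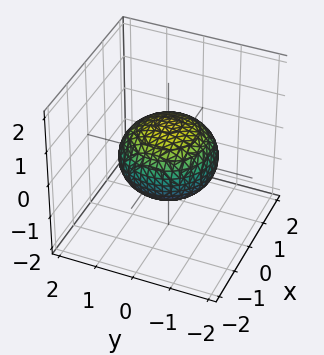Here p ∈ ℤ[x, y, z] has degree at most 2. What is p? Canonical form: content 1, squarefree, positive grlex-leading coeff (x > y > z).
The degree is 2 — bounded and convex; a quadric.
Symmetries: every cross-section ⟂ z is a circle, so x, y appear only via x² + y²; the z ↦ −z reflection is a symmetry, so z appears only in even powers.
Reading off the gridlines: among the integer gridlines, it crosses the z-axis at z ∈ {-1, 1}; a circular section at z = 0 has radius between 1 and 2.
These observations pin down the coefficients.

2*x^2 + 2*y^2 + 3*z^2 - 3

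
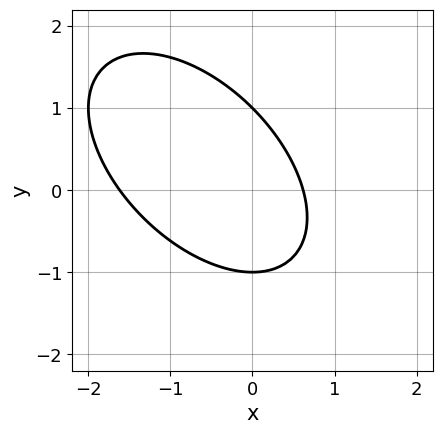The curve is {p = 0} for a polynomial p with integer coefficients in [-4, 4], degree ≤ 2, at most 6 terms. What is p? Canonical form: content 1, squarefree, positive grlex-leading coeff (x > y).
First, degree: a generic line meets the curve in up to 2 points, so deg p = 2.
Next, from the visible intercepts: the y-axis gridline crossings are at y ∈ {-1, 1}.
Finally, putting this together gives p.

x^2 + x*y + y^2 + x - 1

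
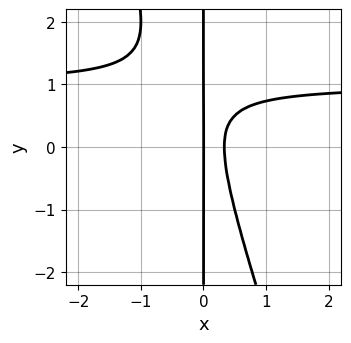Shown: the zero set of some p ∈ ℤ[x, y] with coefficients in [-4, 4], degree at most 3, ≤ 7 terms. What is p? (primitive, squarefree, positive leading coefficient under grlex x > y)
(a) deg p = 3. No degree-2 curve has this shape.
(b) From the visible intercepts: every point of the y-axis in the box is on the curve; it crosses the x-axis at the gridline x = 0.
(c) Assembling these constraints gives the stated polynomial.

3*x^2*y + x*y^2 - 3*x^2 - x*y + x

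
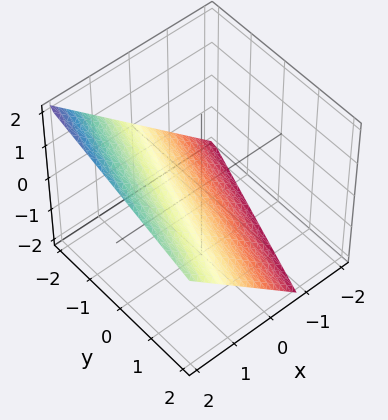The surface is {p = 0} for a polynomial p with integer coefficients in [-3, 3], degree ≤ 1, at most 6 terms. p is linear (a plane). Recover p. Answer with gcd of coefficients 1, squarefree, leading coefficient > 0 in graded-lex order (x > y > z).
3*x - y - 3*z - 2

First, deg p = 1. Every cross-section is a straight line — this is a plane.
Then, checking where it meets the axes: one y-axis crossing is at y = -2.
Finally, solving for integer coefficients yields p as stated.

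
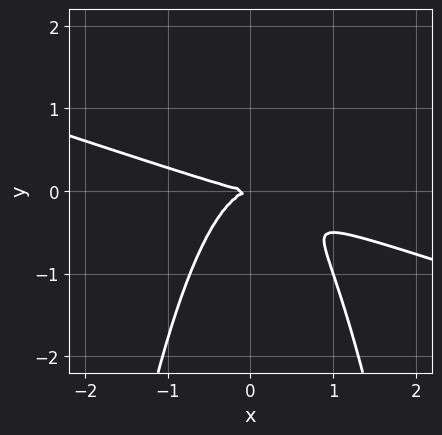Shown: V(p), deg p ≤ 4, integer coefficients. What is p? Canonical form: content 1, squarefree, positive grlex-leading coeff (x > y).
x^3 + 3*x^2*y + 2*y^2

(a) The degree is 3 — no degree-2 curve has this shape.
(b) Reading off the gridlines: it crosses the x-axis at the gridline x = 0; it crosses the y-axis at the gridline y = 0.
(c) Matching integer coefficients to the picture gives p.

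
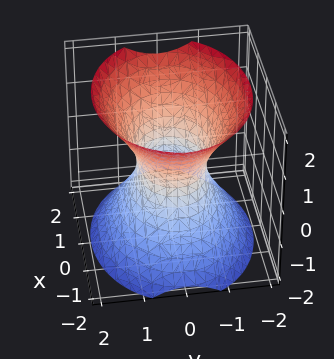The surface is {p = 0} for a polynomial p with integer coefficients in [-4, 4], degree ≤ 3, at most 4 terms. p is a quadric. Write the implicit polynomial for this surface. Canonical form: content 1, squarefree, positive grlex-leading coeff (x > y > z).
First, degree: an hourglass — one-sheet hyperboloid; a quadric, so deg p = 2.
Then, symmetries: the x ↦ −x reflection is a symmetry, so x appears only in even powers; it's symmetric under z → −z, forcing even powers of z; it's symmetric under y → −y, forcing even powers of y.
Then, checking where it meets the axes: among the integer gridlines, it crosses the x-axis at x ∈ {-1, 1}; no z-intercept at any integer in the box.
Finally, solving for integer coefficients yields p as stated.

2*x^2 + 3*y^2 - 2*z^2 - 2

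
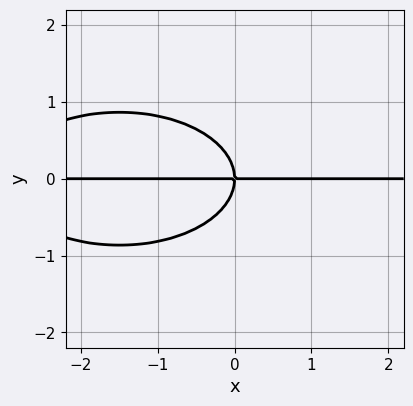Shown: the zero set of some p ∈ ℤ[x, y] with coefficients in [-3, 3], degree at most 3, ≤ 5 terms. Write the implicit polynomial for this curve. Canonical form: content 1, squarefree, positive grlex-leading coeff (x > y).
deg p = 3. A generic line meets the curve in up to 3 points.
From the visible intercepts: the visible x-axis segment lies entirely on the curve; it meets the y-axis at y = 0 (among the integer gridlines).
Putting this together gives p.

x^2*y + 3*y^3 + 3*x*y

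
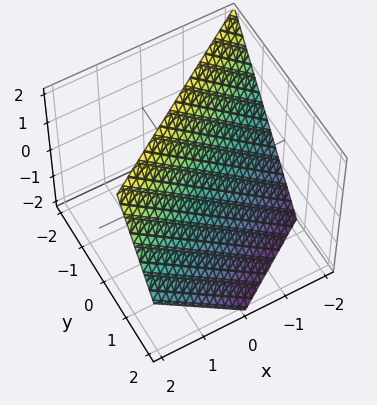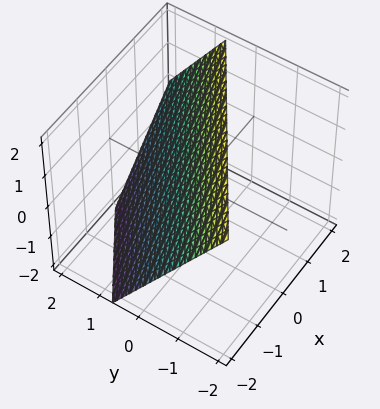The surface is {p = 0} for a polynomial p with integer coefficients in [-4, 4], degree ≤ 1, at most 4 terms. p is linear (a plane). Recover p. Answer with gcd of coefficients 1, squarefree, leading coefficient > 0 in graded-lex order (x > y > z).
Degree: the surface is flat (a plane), so deg p = 1.
From the visible intercepts: it crosses the z-axis at the gridline z = 1; one x-axis crossing is at x = -1.
Assembling these constraints gives the stated polynomial.

2*x - 3*y - 2*z + 2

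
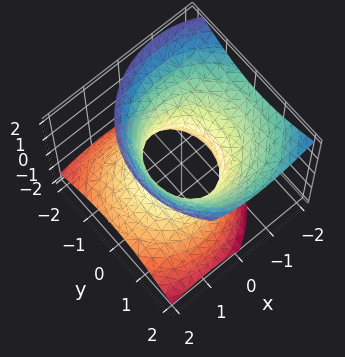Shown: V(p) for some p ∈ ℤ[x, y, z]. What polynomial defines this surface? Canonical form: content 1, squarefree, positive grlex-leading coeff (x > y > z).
First, the degree is 2 — no degree-1 surface has this shape.
Then, from the visible intercepts: the y-axis gridline crossings are at y ∈ {-1, 1}; no z-intercept at any integer in the box; among the integer gridlines, it crosses the x-axis at x ∈ {-1, 1}.
Finally, assembling these constraints gives the stated polynomial.

3*x^2 + 3*x*z + 3*y^2 - y*z - 3*z^2 - 3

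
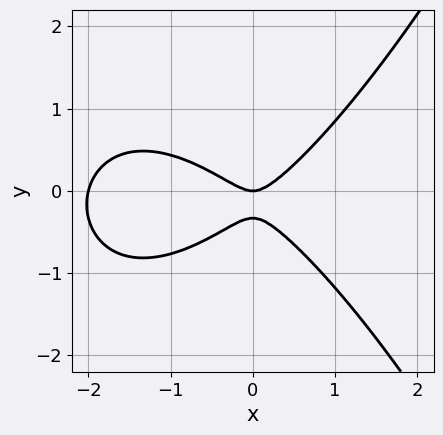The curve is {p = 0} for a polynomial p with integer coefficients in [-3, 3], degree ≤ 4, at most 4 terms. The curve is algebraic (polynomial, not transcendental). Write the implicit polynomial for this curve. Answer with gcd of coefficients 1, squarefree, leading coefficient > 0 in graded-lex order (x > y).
x^3 + 2*x^2 - 3*y^2 - y

(a) Degree: a generic line meets the curve in up to 3 points, so deg p = 3.
(b) Against the integer gridlines: it crosses the y-axis at the gridline y = 0; the x-axis gridline crossings are at x ∈ {-2, 0}.
(c) Solving for integer coefficients yields p as stated.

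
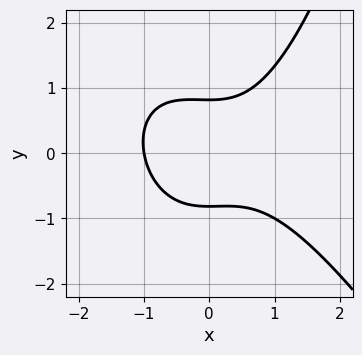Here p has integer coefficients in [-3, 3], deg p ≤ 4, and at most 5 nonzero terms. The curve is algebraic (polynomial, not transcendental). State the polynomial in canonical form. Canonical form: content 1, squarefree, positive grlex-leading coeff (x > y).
2*x^3 + x^2*y - 3*y^2 + 2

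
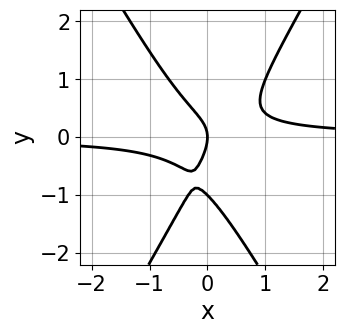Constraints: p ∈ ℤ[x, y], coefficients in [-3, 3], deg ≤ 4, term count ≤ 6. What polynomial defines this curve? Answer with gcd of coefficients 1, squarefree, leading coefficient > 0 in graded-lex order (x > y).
First, degree: no degree-2 curve has this shape, so deg p = 3.
Then, checking where it meets the axes: among the integer gridlines, it crosses the y-axis at y ∈ {-1, 0}; it meets the x-axis at x = 0 (among the integer gridlines).
Finally, matching integer coefficients to the picture gives p.

3*x^2*y - y^3 - y^2 - x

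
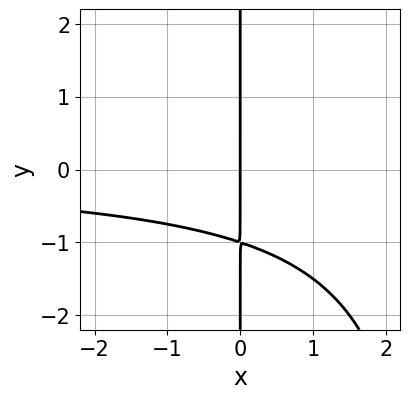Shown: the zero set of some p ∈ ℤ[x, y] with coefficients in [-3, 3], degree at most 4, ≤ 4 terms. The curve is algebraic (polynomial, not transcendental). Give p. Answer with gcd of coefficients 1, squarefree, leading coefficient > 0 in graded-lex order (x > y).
1. deg p = 3. No degree-2 curve has this shape.
2. Observable constraints: the visible y-axis segment lies entirely on the curve; one x-axis crossing is at x = 0.
3. Together with the visible shape, these determine p as stated.

x^2*y - 3*x*y - 3*x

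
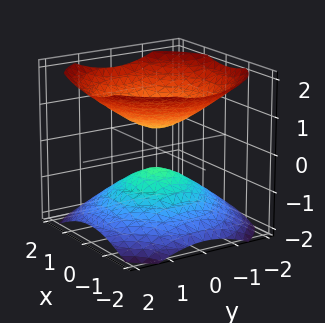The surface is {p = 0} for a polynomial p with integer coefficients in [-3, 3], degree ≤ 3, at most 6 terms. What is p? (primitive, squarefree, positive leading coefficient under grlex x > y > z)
2*x^2 + 2*y^2 - 3*z^2 + 1

1. I count 2 distinct pieces. Treating them together as one polynomial.
2. The degree is 2 — no degree-1 surface has this shape.
3. Symmetry: the z-axis is an axis of rotation, so x and y enter only as x² + y².
4. Observable constraints: no x-intercept at any integer in the box; a circular section at z = -1 has radius exactly 1; the surface avoids every integer y-axis point in the box.
5. Together with the visible shape, these determine p as stated.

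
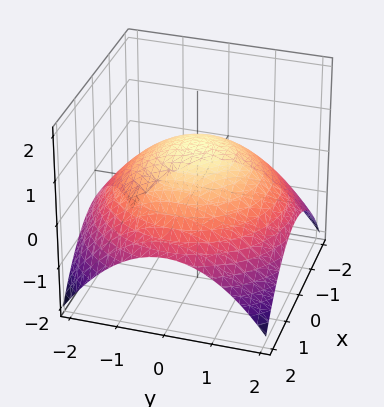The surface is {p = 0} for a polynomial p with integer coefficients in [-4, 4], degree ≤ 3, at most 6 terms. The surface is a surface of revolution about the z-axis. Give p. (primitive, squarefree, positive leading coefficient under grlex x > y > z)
x^2 + y^2 + 3*z - 3

(a) deg p = 2.
(b) Symmetry: every cross-section ⟂ z is a circle, so x, y appear only via x² + y².
(c) From the visible intercepts: a circular section at z = 0 has radius between 1 and 2; one z-axis crossing is at z = 1.
(d) Matching integer coefficients to the picture gives p.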